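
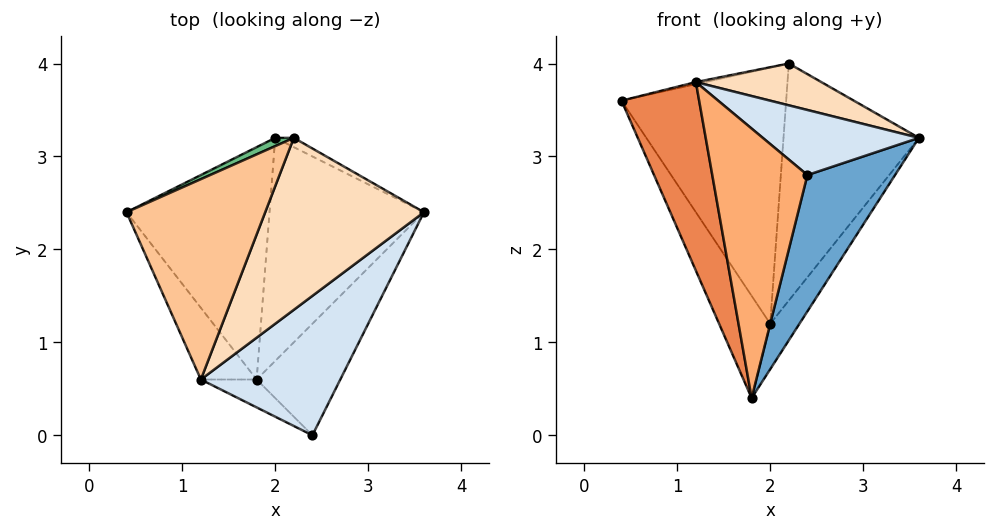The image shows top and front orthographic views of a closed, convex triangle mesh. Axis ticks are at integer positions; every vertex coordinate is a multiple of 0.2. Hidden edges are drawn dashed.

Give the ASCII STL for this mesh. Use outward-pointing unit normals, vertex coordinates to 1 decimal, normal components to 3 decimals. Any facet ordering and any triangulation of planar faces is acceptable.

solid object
 facet normal 0.869 -0.383 -0.313
  outer loop
   vertex 1.8 0.6 0.4
   vertex 3.6 2.4 3.2
   vertex 2.4 0.0 2.8
  endloop
 endfacet
 facet normal -0.844 0.216 -0.491
  outer loop
   vertex 2.0 3.2 1.2
   vertex 1.8 0.6 0.4
   vertex 0.4 2.4 3.6
  endloop
 endfacet
 facet normal 0.798 0.120 -0.590
  outer loop
   vertex 2.0 3.2 1.2
   vertex 3.6 2.4 3.2
   vertex 1.8 0.6 0.4
  endloop
 endfacet
 facet normal 0.478 -0.372 0.796
  outer loop
   vertex 1.2 0.6 3.8
   vertex 2.4 0.0 2.8
   vertex 3.6 2.4 3.2
  endloop
 endfacet
 facet normal -0.896 -0.416 -0.158
  outer loop
   vertex 1.2 0.6 3.8
   vertex 0.4 2.4 3.6
   vertex 1.8 0.6 0.4
  endloop
 endfacet
 facet normal -0.504 -0.859 -0.089
  outer loop
   vertex 1.2 0.6 3.8
   vertex 1.8 0.6 0.4
   vertex 2.4 0.0 2.8
  endloop
 endfacet
 facet normal -0.221 0.010 0.975
  outer loop
   vertex 2.2 3.2 4.0
   vertex 0.4 2.4 3.6
   vertex 1.2 0.6 3.8
  endloop
 endfacet
 facet normal 0.387 -0.218 0.896
  outer loop
   vertex 2.2 3.2 4.0
   vertex 1.2 0.6 3.8
   vertex 3.6 2.4 3.2
  endloop
 endfacet
 facet normal -0.411 0.911 0.029
  outer loop
   vertex 2.2 3.2 4.0
   vertex 2.0 3.2 1.2
   vertex 0.4 2.4 3.6
  endloop
 endfacet
 facet normal 0.481 0.876 -0.034
  outer loop
   vertex 2.2 3.2 4.0
   vertex 3.6 2.4 3.2
   vertex 2.0 3.2 1.2
  endloop
 endfacet
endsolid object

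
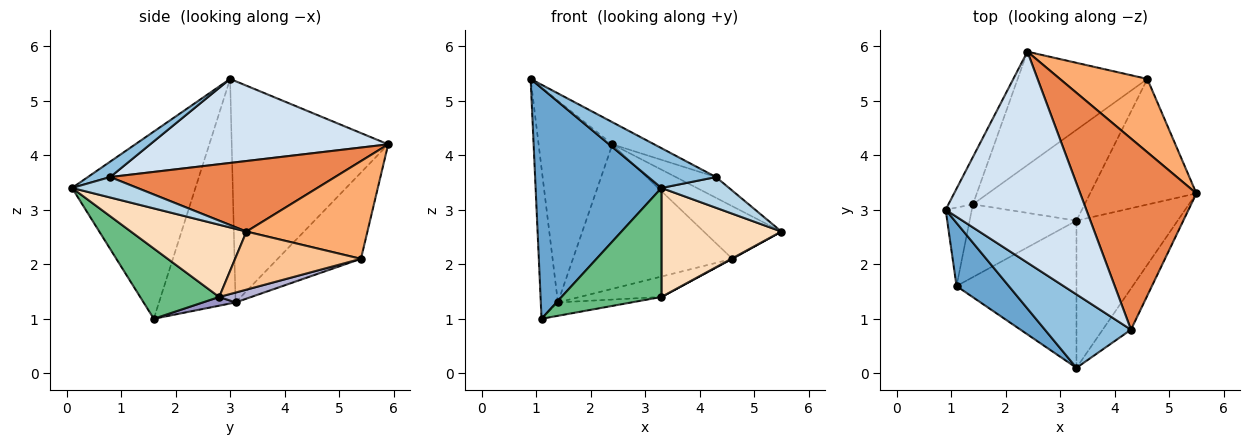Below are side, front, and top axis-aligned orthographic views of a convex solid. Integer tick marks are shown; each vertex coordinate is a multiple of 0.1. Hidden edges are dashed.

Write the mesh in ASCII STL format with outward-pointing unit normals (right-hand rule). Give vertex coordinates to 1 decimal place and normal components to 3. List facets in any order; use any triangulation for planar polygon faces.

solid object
 facet normal -0.687 -0.701 0.192
  outer loop
   vertex 1.1 1.6 1.0
   vertex 3.3 0.1 3.4
   vertex 0.9 3.0 5.4
  endloop
 endfacet
 facet normal 0.156 -0.470 0.869
  outer loop
   vertex 4.3 0.8 3.6
   vertex 0.9 3.0 5.4
   vertex 3.3 0.1 3.4
  endloop
 endfacet
 facet normal 0.501 -0.518 -0.693
  outer loop
   vertex 4.3 0.8 3.6
   vertex 3.3 0.1 3.4
   vertex 5.5 3.3 2.6
  endloop
 endfacet
 facet normal 0.511 0.090 0.855
  outer loop
   vertex 4.3 0.8 3.6
   vertex 2.4 5.9 4.2
   vertex 0.9 3.0 5.4
  endloop
 endfacet
 facet normal 0.517 0.092 0.851
  outer loop
   vertex 4.3 0.8 3.6
   vertex 5.5 3.3 2.6
   vertex 2.4 5.9 4.2
  endloop
 endfacet
 facet normal 0.672 0.431 0.602
  outer loop
   vertex 4.6 5.4 2.1
   vertex 2.4 5.9 4.2
   vertex 5.5 3.3 2.6
  endloop
 endfacet
 facet normal 0.479 -0.003 -0.878
  outer loop
   vertex 3.3 2.8 1.4
   vertex 4.6 5.4 2.1
   vertex 5.5 3.3 2.6
  endloop
 endfacet
 facet normal 0.498 -0.516 -0.697
  outer loop
   vertex 3.3 2.8 1.4
   vertex 5.5 3.3 2.6
   vertex 3.3 0.1 3.4
  endloop
 endfacet
 facet normal 0.426 -0.539 -0.727
  outer loop
   vertex 3.3 2.8 1.4
   vertex 3.3 0.1 3.4
   vertex 1.1 1.6 1.0
  endloop
 endfacet
 facet normal -0.380 0.727 -0.571
  outer loop
   vertex 1.4 3.1 1.3
   vertex 2.4 5.9 4.2
   vertex 4.6 5.4 2.1
  endloop
 endfacet
 facet normal -0.970 0.217 -0.113
  outer loop
   vertex 1.4 3.1 1.3
   vertex 1.1 1.6 1.0
   vertex 0.9 3.0 5.4
  endloop
 endfacet
 facet normal -0.900 0.424 -0.099
  outer loop
   vertex 1.4 3.1 1.3
   vertex 0.9 3.0 5.4
   vertex 2.4 5.9 4.2
  endloop
 endfacet
 facet normal 0.080 0.180 -0.980
  outer loop
   vertex 1.4 3.1 1.3
   vertex 3.3 2.8 1.4
   vertex 1.1 1.6 1.0
  endloop
 endfacet
 facet normal 0.086 0.219 -0.972
  outer loop
   vertex 1.4 3.1 1.3
   vertex 4.6 5.4 2.1
   vertex 3.3 2.8 1.4
  endloop
 endfacet
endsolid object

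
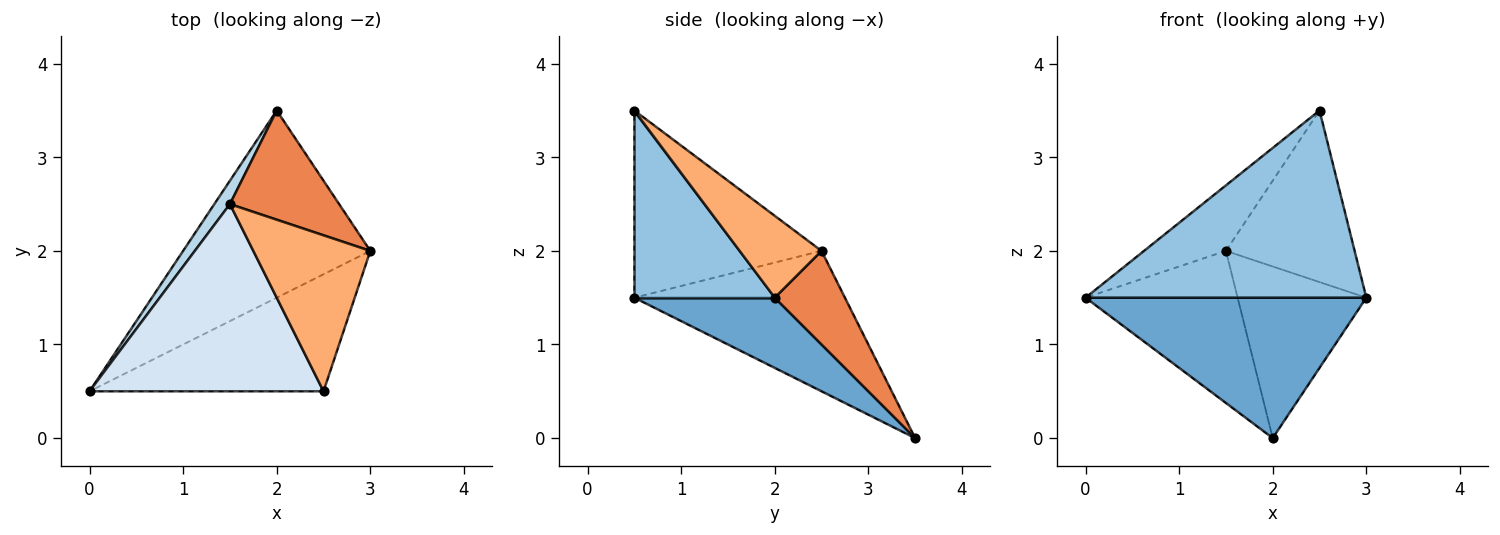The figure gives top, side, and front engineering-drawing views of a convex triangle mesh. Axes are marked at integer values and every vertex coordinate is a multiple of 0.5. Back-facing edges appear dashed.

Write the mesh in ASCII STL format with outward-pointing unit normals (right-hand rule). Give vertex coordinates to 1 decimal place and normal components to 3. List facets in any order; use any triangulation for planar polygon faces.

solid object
 facet normal 0.287 -0.575 -0.766
  outer loop
   vertex 2.0 3.5 0.0
   vertex 3.0 2.0 1.5
   vertex 0.0 0.5 1.5
  endloop
 endfacet
 facet normal 0.390 -0.781 -0.488
  outer loop
   vertex 2.5 0.5 3.5
   vertex 0.0 0.5 1.5
   vertex 3.0 2.0 1.5
  endloop
 endfacet
 facet normal -0.807 0.583 0.090
  outer loop
   vertex 1.5 2.5 2.0
   vertex 2.0 3.5 0.0
   vertex 0.0 0.5 1.5
  endloop
 endfacet
 facet normal -0.603 0.264 0.753
  outer loop
   vertex 1.5 2.5 2.0
   vertex 0.0 0.5 1.5
   vertex 2.5 0.5 3.5
  endloop
 endfacet
 facet normal 0.418 0.766 0.488
  outer loop
   vertex 1.5 2.5 2.0
   vertex 3.0 2.0 1.5
   vertex 2.0 3.5 0.0
  endloop
 endfacet
 facet normal 0.426 0.669 0.609
  outer loop
   vertex 1.5 2.5 2.0
   vertex 2.5 0.5 3.5
   vertex 3.0 2.0 1.5
  endloop
 endfacet
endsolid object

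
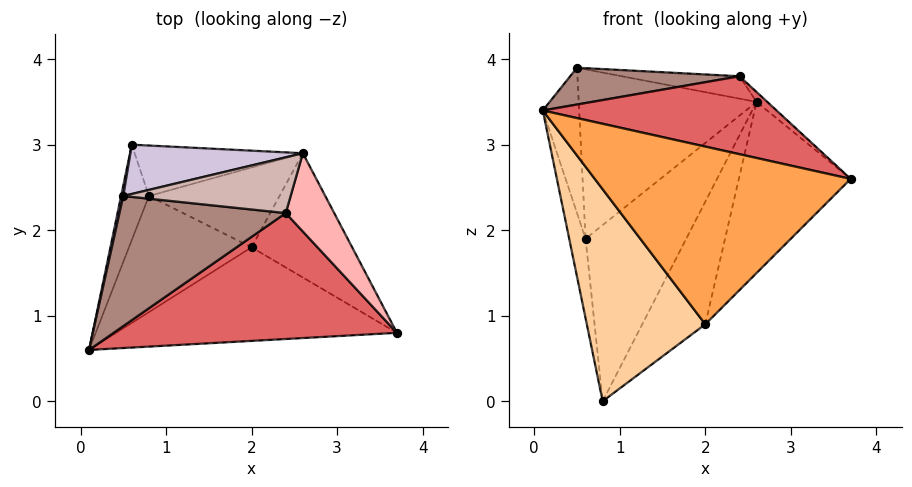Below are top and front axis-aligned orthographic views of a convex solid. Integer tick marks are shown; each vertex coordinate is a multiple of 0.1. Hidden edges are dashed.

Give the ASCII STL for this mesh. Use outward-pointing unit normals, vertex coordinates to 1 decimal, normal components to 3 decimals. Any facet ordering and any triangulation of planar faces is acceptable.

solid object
 facet normal -0.983 0.117 -0.140
  outer loop
   vertex 0.8 2.4 0.0
   vertex 0.1 0.6 3.4
   vertex 0.6 3.0 1.9
  endloop
 endfacet
 facet normal 0.259 0.929 -0.266
  outer loop
   vertex 2.6 2.9 3.5
   vertex 0.8 2.4 0.0
   vertex 0.6 3.0 1.9
  endloop
 endfacet
 facet normal -0.054 -0.883 -0.465
  outer loop
   vertex 2.0 1.8 0.9
   vertex 3.7 0.8 2.6
   vertex 0.1 0.6 3.4
  endloop
 endfacet
 facet normal -0.078 -0.874 -0.479
  outer loop
   vertex 2.0 1.8 0.9
   vertex 0.1 0.6 3.4
   vertex 0.8 2.4 0.0
  endloop
 endfacet
 facet normal 0.729 0.554 -0.403
  outer loop
   vertex 2.0 1.8 0.9
   vertex 2.6 2.9 3.5
   vertex 3.7 0.8 2.6
  endloop
 endfacet
 facet normal 0.638 0.645 -0.420
  outer loop
   vertex 2.0 1.8 0.9
   vertex 0.8 2.4 0.0
   vertex 2.6 2.9 3.5
  endloop
 endfacet
 facet normal 0.213 -0.514 0.831
  outer loop
   vertex 2.4 2.2 3.8
   vertex 0.1 0.6 3.4
   vertex 3.7 0.8 2.6
  endloop
 endfacet
 facet normal 0.724 0.086 0.684
  outer loop
   vertex 2.4 2.2 3.8
   vertex 3.7 0.8 2.6
   vertex 2.6 2.9 3.5
  endloop
 endfacet
 facet normal -0.977 0.213 0.015
  outer loop
   vertex 0.5 2.4 3.9
   vertex 0.6 3.0 1.9
   vertex 0.1 0.6 3.4
  endloop
 endfacet
 facet normal -0.173 0.946 0.275
  outer loop
   vertex 0.5 2.4 3.9
   vertex 2.6 2.9 3.5
   vertex 0.6 3.0 1.9
  endloop
 endfacet
 facet normal 0.022 -0.272 0.962
  outer loop
   vertex 0.5 2.4 3.9
   vertex 0.1 0.6 3.4
   vertex 2.4 2.2 3.8
  endloop
 endfacet
 facet normal 0.088 0.371 0.924
  outer loop
   vertex 0.5 2.4 3.9
   vertex 2.4 2.2 3.8
   vertex 2.6 2.9 3.5
  endloop
 endfacet
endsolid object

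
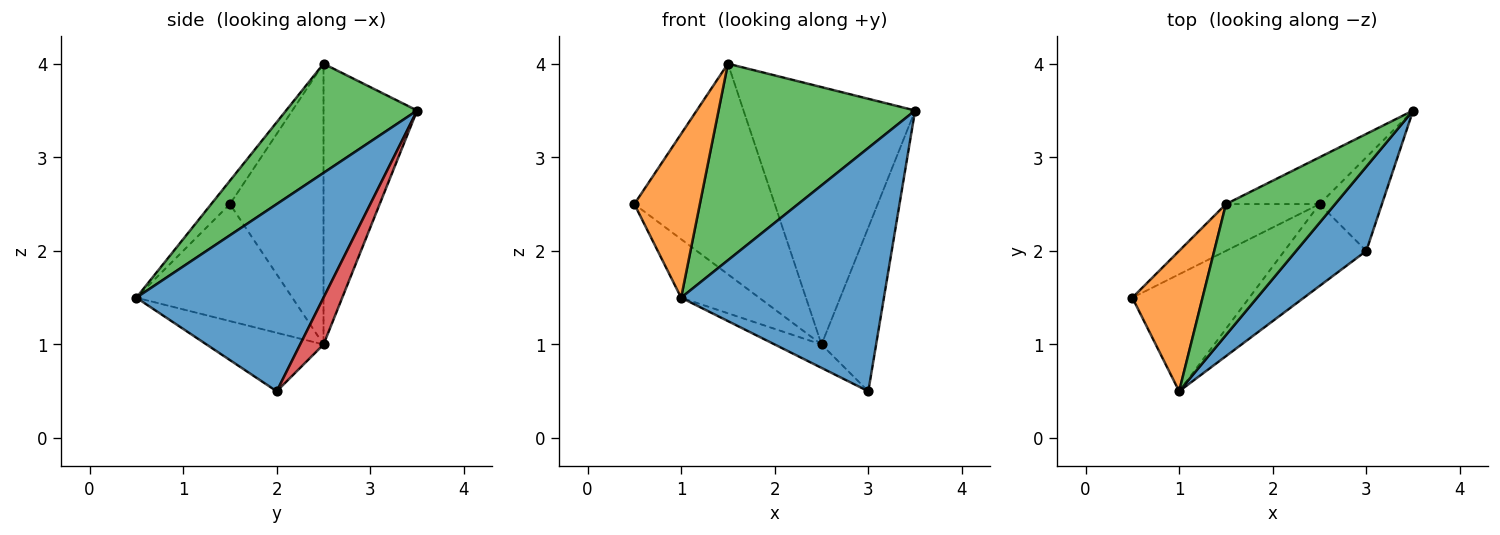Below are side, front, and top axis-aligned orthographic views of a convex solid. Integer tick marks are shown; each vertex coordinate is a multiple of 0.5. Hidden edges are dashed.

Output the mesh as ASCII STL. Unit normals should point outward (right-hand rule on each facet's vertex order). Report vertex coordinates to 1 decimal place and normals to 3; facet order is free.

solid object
 facet normal 0.657 -0.712 0.247
  outer loop
   vertex 3.0 2.0 0.5
   vertex 3.5 3.5 3.5
   vertex 1.0 0.5 1.5
  endloop
 endfacet
 facet normal -0.212 -0.742 0.636
  outer loop
   vertex 1.5 2.5 4.0
   vertex 0.5 1.5 2.5
   vertex 1.0 0.5 1.5
  endloop
 endfacet
 facet normal 0.485 -0.728 0.485
  outer loop
   vertex 1.5 2.5 4.0
   vertex 1.0 0.5 1.5
   vertex 3.5 3.5 3.5
  endloop
 endfacet
 facet normal 0.349 0.814 -0.465
  outer loop
   vertex 2.5 2.5 1.0
   vertex 3.5 3.5 3.5
   vertex 3.0 2.0 0.5
  endloop
 endfacet
 facet normal -0.545 0.818 -0.182
  outer loop
   vertex 2.5 2.5 1.0
   vertex 0.5 1.5 2.5
   vertex 1.5 2.5 4.0
  endloop
 endfacet
 facet normal -0.473 0.867 -0.158
  outer loop
   vertex 2.5 2.5 1.0
   vertex 1.5 2.5 4.0
   vertex 3.5 3.5 3.5
  endloop
 endfacet
 facet normal -0.667 0.333 -0.667
  outer loop
   vertex 2.5 2.5 1.0
   vertex 1.0 0.5 1.5
   vertex 0.5 1.5 2.5
  endloop
 endfacet
 facet normal -0.566 0.226 -0.793
  outer loop
   vertex 2.5 2.5 1.0
   vertex 3.0 2.0 0.5
   vertex 1.0 0.5 1.5
  endloop
 endfacet
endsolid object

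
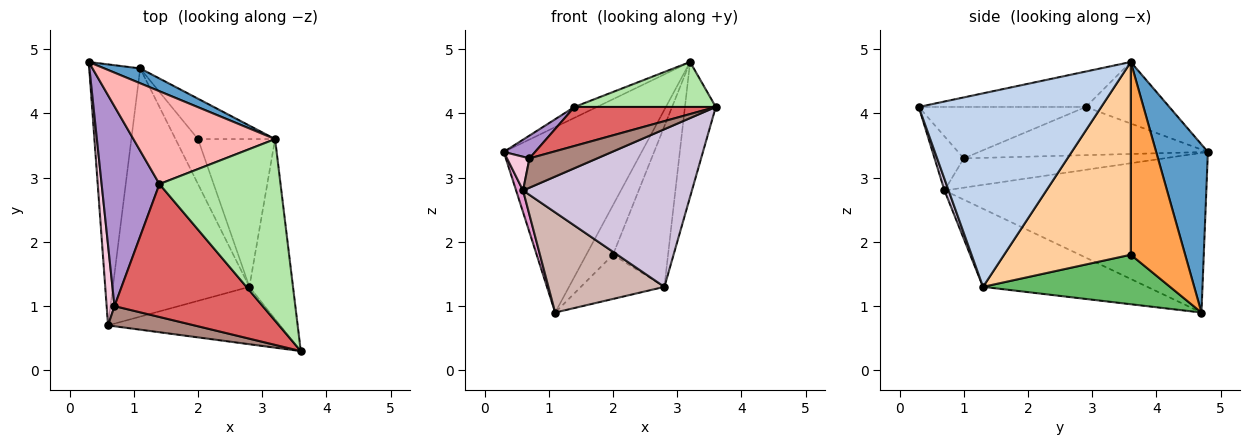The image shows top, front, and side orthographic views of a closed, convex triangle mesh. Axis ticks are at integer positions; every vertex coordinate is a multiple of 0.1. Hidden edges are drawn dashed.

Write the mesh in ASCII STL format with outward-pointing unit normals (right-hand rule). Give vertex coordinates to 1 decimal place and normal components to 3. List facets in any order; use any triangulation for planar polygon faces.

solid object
 facet normal 0.350 0.934 0.075
  outer loop
   vertex 1.1 4.7 0.9
   vertex 0.3 4.8 3.4
   vertex 3.2 3.6 4.8
  endloop
 endfacet
 facet normal 0.963 0.163 -0.217
  outer loop
   vertex 2.8 1.3 1.3
   vertex 3.2 3.6 4.8
   vertex 3.6 0.3 4.1
  endloop
 endfacet
 facet normal 0.845 0.415 -0.338
  outer loop
   vertex 2.0 3.6 1.8
   vertex 1.1 4.7 0.9
   vertex 3.2 3.6 4.8
  endloop
 endfacet
 facet normal 0.861 0.374 -0.344
  outer loop
   vertex 2.0 3.6 1.8
   vertex 3.2 3.6 4.8
   vertex 2.8 1.3 1.3
  endloop
 endfacet
 facet normal 0.843 0.377 -0.383
  outer loop
   vertex 2.0 3.6 1.8
   vertex 2.8 1.3 1.3
   vertex 1.1 4.7 0.9
  endloop
 endfacet
 facet normal -0.273 -0.231 0.934
  outer loop
   vertex 1.4 2.9 4.1
   vertex 3.6 0.3 4.1
   vertex 3.2 3.6 4.8
  endloop
 endfacet
 facet normal -0.316 -0.267 0.911
  outer loop
   vertex 1.4 2.9 4.1
   vertex 0.7 1.0 3.3
   vertex 3.6 0.3 4.1
  endloop
 endfacet
 facet normal -0.396 0.107 0.912
  outer loop
   vertex 1.4 2.9 4.1
   vertex 3.2 3.6 4.8
   vertex 0.3 4.8 3.4
  endloop
 endfacet
 facet normal -0.638 -0.087 0.765
  outer loop
   vertex 1.4 2.9 4.1
   vertex 0.3 4.8 3.4
   vertex 0.7 1.0 3.3
  endloop
 endfacet
 facet normal 0.023 -0.939 -0.342
  outer loop
   vertex 0.6 0.7 2.8
   vertex 2.8 1.3 1.3
   vertex 3.6 0.3 4.1
  endloop
 endfacet
 facet normal -0.335 -0.777 0.533
  outer loop
   vertex 0.6 0.7 2.8
   vertex 3.6 0.3 4.1
   vertex 0.7 1.0 3.3
  endloop
 endfacet
 facet normal -0.468 -0.331 -0.819
  outer loop
   vertex 0.6 0.7 2.8
   vertex 1.1 4.7 0.9
   vertex 2.8 1.3 1.3
  endloop
 endfacet
 facet normal -0.952 -0.025 -0.304
  outer loop
   vertex 0.6 0.7 2.8
   vertex 0.3 4.8 3.4
   vertex 1.1 4.7 0.9
  endloop
 endfacet
 facet normal -0.960 -0.108 0.257
  outer loop
   vertex 0.6 0.7 2.8
   vertex 0.7 1.0 3.3
   vertex 0.3 4.8 3.4
  endloop
 endfacet
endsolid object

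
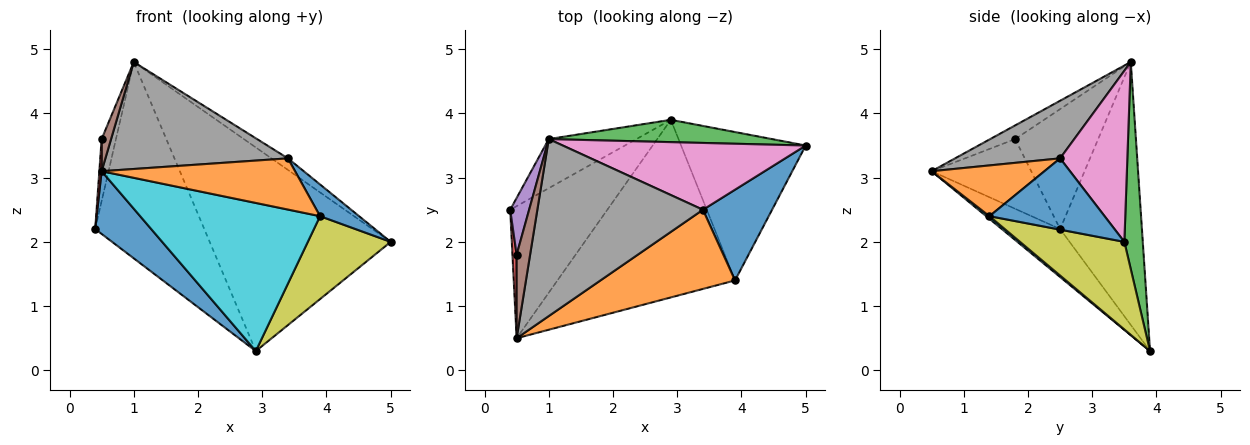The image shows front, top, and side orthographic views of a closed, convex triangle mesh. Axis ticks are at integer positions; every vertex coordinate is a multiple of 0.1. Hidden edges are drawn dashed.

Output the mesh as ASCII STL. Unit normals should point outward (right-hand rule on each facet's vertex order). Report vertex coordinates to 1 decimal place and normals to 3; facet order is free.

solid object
 facet normal -0.408 -0.392 -0.825
  outer loop
   vertex 2.9 3.9 0.3
   vertex 0.5 0.5 3.1
   vertex 0.4 2.5 2.2
  endloop
 endfacet
 facet normal -0.588 0.784 -0.196
  outer loop
   vertex 2.9 3.9 0.3
   vertex 0.4 2.5 2.2
   vertex 1.0 3.6 4.8
  endloop
 endfacet
 facet normal 0.101 0.989 0.108
  outer loop
   vertex 2.9 3.9 0.3
   vertex 1.0 3.6 4.8
   vertex 5.0 3.5 2.0
  endloop
 endfacet
 facet normal -0.998 -0.023 0.060
  outer loop
   vertex 0.5 1.8 3.6
   vertex 0.4 2.5 2.2
   vertex 0.5 0.5 3.1
  endloop
 endfacet
 facet normal -0.974 0.168 0.154
  outer loop
   vertex 0.5 1.8 3.6
   vertex 1.0 3.6 4.8
   vertex 0.4 2.5 2.2
  endloop
 endfacet
 facet normal -0.688 -0.261 0.677
  outer loop
   vertex 0.5 1.8 3.6
   vertex 0.5 0.5 3.1
   vertex 1.0 3.6 4.8
  endloop
 endfacet
 facet normal 0.570 0.140 0.810
  outer loop
   vertex 3.4 2.5 3.3
   vertex 5.0 3.5 2.0
   vertex 1.0 3.6 4.8
  endloop
 endfacet
 facet normal 0.285 -0.496 0.820
  outer loop
   vertex 3.4 2.5 3.3
   vertex 1.0 3.6 4.8
   vertex 0.5 0.5 3.1
  endloop
 endfacet
 facet normal 0.523 -0.416 -0.744
  outer loop
   vertex 3.9 1.4 2.4
   vertex 2.9 3.9 0.3
   vertex 5.0 3.5 2.0
  endloop
 endfacet
 facet normal 0.011 -0.640 -0.768
  outer loop
   vertex 3.9 1.4 2.4
   vertex 0.5 0.5 3.1
   vertex 2.9 3.9 0.3
  endloop
 endfacet
 facet normal 0.697 -0.236 0.676
  outer loop
   vertex 3.9 1.4 2.4
   vertex 5.0 3.5 2.0
   vertex 3.4 2.5 3.3
  endloop
 endfacet
 facet normal 0.302 -0.518 0.801
  outer loop
   vertex 3.9 1.4 2.4
   vertex 3.4 2.5 3.3
   vertex 0.5 0.5 3.1
  endloop
 endfacet
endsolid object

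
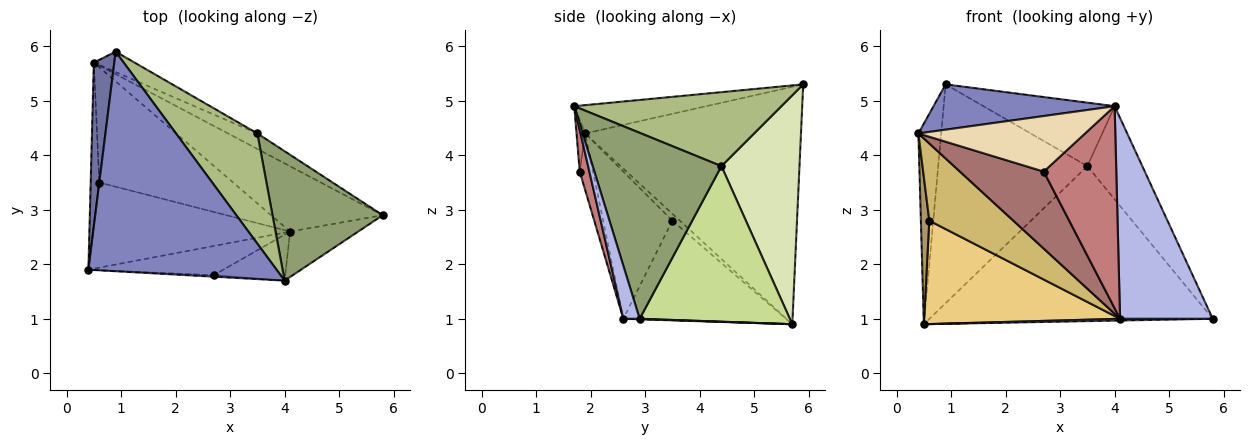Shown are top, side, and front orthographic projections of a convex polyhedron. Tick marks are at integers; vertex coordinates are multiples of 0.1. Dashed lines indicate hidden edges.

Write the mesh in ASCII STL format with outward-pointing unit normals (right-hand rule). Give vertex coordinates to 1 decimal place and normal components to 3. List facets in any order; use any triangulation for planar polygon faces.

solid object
 facet normal -0.991 0.105 0.085
  outer loop
   vertex 0.5 5.7 0.9
   vertex 0.4 1.9 4.4
   vertex 0.9 5.9 5.3
  endloop
 endfacet
 facet normal -0.146 -0.200 0.969
  outer loop
   vertex 4.0 1.7 4.9
   vertex 0.9 5.9 5.3
   vertex 0.4 1.9 4.4
  endloop
 endfacet
 facet normal 0.005 -0.027 -1.000
  outer loop
   vertex 4.1 2.6 1.0
   vertex 0.5 5.7 0.9
   vertex 5.8 2.9 1.0
  endloop
 endfacet
 facet normal 0.170 -0.961 -0.217
  outer loop
   vertex 4.1 2.6 1.0
   vertex 5.8 2.9 1.0
   vertex 4.0 1.7 4.9
  endloop
 endfacet
 facet normal 0.808 0.345 0.479
  outer loop
   vertex 3.5 4.4 3.8
   vertex 4.0 1.7 4.9
   vertex 5.8 2.9 1.0
  endloop
 endfacet
 facet normal 0.619 0.392 0.681
  outer loop
   vertex 3.5 4.4 3.8
   vertex 0.9 5.9 5.3
   vertex 4.0 1.7 4.9
  endloop
 endfacet
 facet normal 0.467 0.880 -0.088
  outer loop
   vertex 3.5 4.4 3.8
   vertex 5.8 2.9 1.0
   vertex 0.5 5.7 0.9
  endloop
 endfacet
 facet normal 0.462 0.883 -0.082
  outer loop
   vertex 3.5 4.4 3.8
   vertex 0.5 5.7 0.9
   vertex 0.9 5.9 5.3
  endloop
 endfacet
 facet normal -0.511 -0.575 -0.639
  outer loop
   vertex 0.6 3.5 2.8
   vertex 0.4 1.9 4.4
   vertex 0.5 5.7 0.9
  endloop
 endfacet
 facet normal -0.484 -0.588 -0.648
  outer loop
   vertex 0.6 3.5 2.8
   vertex 4.1 2.6 1.0
   vertex 0.4 1.9 4.4
  endloop
 endfacet
 facet normal -0.485 -0.584 -0.651
  outer loop
   vertex 0.6 3.5 2.8
   vertex 0.5 5.7 0.9
   vertex 4.1 2.6 1.0
  endloop
 endfacet
 facet normal -0.052 -0.998 -0.027
  outer loop
   vertex 2.7 1.8 3.7
   vertex 4.0 1.7 4.9
   vertex 0.4 1.9 4.4
  endloop
 endfacet
 facet normal -0.147 -0.925 -0.350
  outer loop
   vertex 2.7 1.8 3.7
   vertex 0.4 1.9 4.4
   vertex 4.1 2.6 1.0
  endloop
 endfacet
 facet normal 0.129 -0.967 -0.220
  outer loop
   vertex 2.7 1.8 3.7
   vertex 4.1 2.6 1.0
   vertex 4.0 1.7 4.9
  endloop
 endfacet
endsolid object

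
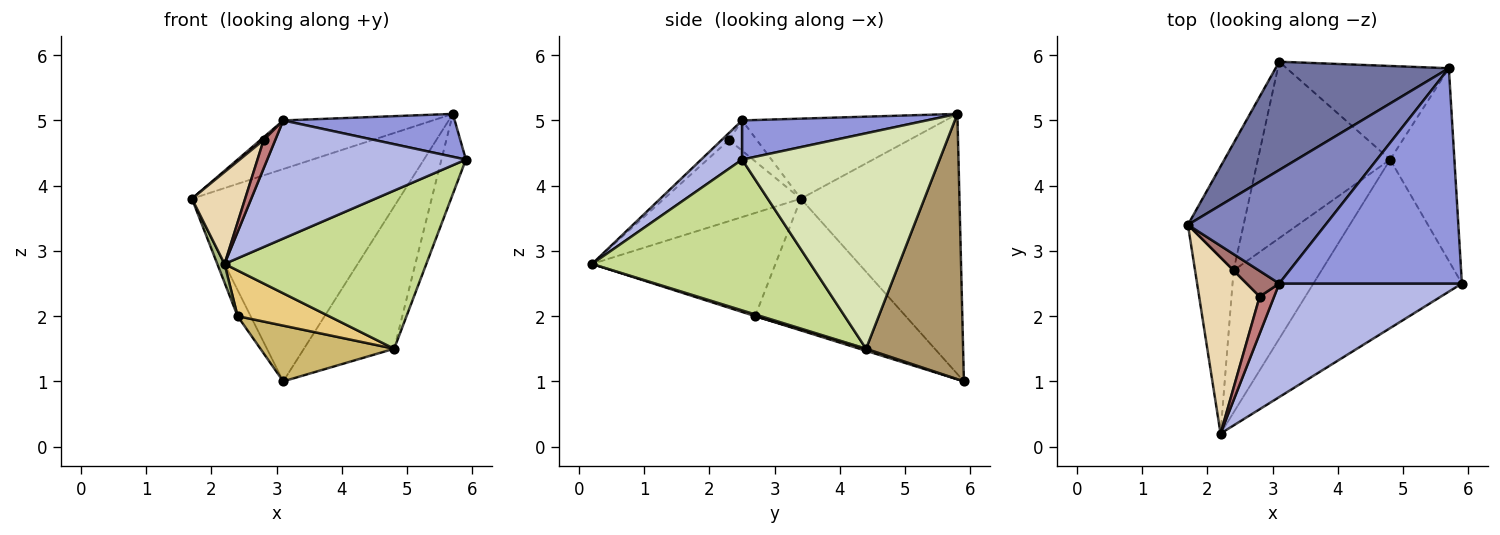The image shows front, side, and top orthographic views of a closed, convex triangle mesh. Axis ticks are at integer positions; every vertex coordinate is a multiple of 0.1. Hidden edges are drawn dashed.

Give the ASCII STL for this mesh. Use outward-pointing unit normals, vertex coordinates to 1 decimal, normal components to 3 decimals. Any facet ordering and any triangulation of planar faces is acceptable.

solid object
 facet normal -0.564 0.736 0.375
  outer loop
   vertex 3.1 5.9 1.0
   vertex 1.7 3.4 3.8
   vertex 5.7 5.8 5.1
  endloop
 endfacet
 facet normal -0.472 0.347 0.811
  outer loop
   vertex 3.1 2.5 5.0
   vertex 5.7 5.8 5.1
   vertex 1.7 3.4 3.8
  endloop
 endfacet
 facet normal 0.206 -0.191 0.960
  outer loop
   vertex 3.1 2.5 5.0
   vertex 5.9 2.5 4.4
   vertex 5.7 5.8 5.1
  endloop
 endfacet
 facet normal 0.147 -0.713 0.685
  outer loop
   vertex 3.1 2.5 5.0
   vertex 2.2 0.2 2.8
   vertex 5.9 2.5 4.4
  endloop
 endfacet
 facet normal -0.918 0.080 -0.388
  outer loop
   vertex 2.4 2.7 2.0
   vertex 1.7 3.4 3.8
   vertex 3.1 5.9 1.0
  endloop
 endfacet
 facet normal -0.936 -0.037 -0.350
  outer loop
   vertex 2.4 2.7 2.0
   vertex 2.2 0.2 2.8
   vertex 1.7 3.4 3.8
  endloop
 endfacet
 facet normal 0.595 -0.550 -0.586
  outer loop
   vertex 4.8 4.4 1.5
   vertex 5.9 2.5 4.4
   vertex 2.2 0.2 2.8
  endloop
 endfacet
 facet normal 0.952 0.118 -0.284
  outer loop
   vertex 4.8 4.4 1.5
   vertex 5.7 5.8 5.1
   vertex 5.9 2.5 4.4
  endloop
 endfacet
 facet normal 0.668 0.621 -0.409
  outer loop
   vertex 4.8 4.4 1.5
   vertex 3.1 5.9 1.0
   vertex 5.7 5.8 5.1
  endloop
 endfacet
 facet normal 0.015 -0.301 -0.953
  outer loop
   vertex 4.8 4.4 1.5
   vertex 2.4 2.7 2.0
   vertex 3.1 5.9 1.0
  endloop
 endfacet
 facet normal 0.018 -0.306 -0.952
  outer loop
   vertex 4.8 4.4 1.5
   vertex 2.2 0.2 2.8
   vertex 2.4 2.7 2.0
  endloop
 endfacet
 facet normal -0.765 -0.298 0.571
  outer loop
   vertex 2.8 2.3 4.7
   vertex 1.7 3.4 3.8
   vertex 2.2 0.2 2.8
  endloop
 endfacet
 facet normal -0.678 -0.080 0.731
  outer loop
   vertex 2.8 2.3 4.7
   vertex 3.1 2.5 5.0
   vertex 1.7 3.4 3.8
  endloop
 endfacet
 facet normal -0.363 -0.566 0.740
  outer loop
   vertex 2.8 2.3 4.7
   vertex 2.2 0.2 2.8
   vertex 3.1 2.5 5.0
  endloop
 endfacet
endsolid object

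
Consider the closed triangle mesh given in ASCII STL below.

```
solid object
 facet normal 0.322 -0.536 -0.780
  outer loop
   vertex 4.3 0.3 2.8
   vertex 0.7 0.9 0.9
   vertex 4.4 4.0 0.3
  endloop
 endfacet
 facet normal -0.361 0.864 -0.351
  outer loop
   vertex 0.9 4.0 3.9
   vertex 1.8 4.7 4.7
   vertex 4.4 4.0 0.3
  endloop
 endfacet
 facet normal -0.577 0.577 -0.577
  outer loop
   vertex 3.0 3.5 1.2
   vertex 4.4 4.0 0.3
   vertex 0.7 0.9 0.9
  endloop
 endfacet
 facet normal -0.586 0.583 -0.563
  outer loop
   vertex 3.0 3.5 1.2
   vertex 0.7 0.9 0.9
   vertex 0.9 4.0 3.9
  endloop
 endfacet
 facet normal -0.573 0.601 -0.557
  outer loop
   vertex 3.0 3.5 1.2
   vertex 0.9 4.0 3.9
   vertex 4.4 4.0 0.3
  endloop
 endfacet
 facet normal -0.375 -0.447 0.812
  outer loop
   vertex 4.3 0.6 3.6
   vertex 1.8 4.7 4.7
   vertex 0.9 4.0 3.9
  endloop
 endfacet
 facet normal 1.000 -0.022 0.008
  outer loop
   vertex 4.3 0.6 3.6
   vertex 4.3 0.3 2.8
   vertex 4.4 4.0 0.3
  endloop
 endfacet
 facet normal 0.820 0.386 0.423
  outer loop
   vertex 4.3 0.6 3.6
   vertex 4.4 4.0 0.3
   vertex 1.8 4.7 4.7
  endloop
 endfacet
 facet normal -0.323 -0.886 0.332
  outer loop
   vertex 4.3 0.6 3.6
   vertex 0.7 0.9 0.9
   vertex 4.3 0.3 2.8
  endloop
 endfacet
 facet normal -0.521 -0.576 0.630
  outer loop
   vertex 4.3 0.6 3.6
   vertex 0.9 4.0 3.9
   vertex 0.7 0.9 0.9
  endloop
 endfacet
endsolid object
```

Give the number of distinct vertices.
7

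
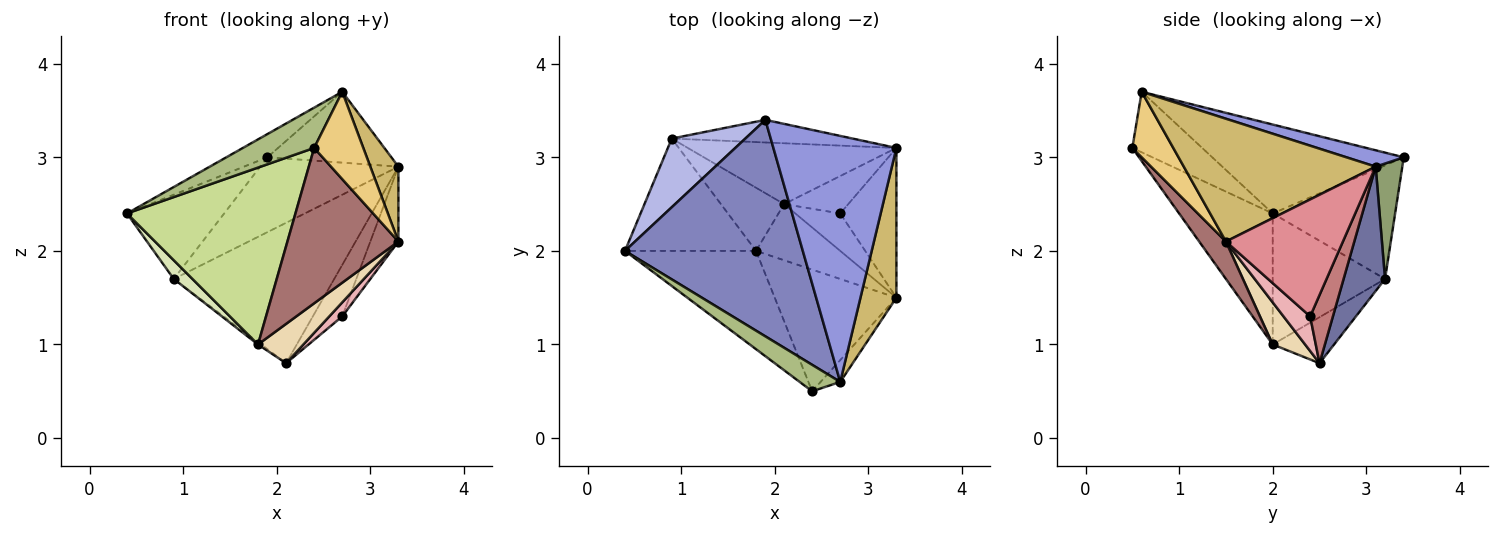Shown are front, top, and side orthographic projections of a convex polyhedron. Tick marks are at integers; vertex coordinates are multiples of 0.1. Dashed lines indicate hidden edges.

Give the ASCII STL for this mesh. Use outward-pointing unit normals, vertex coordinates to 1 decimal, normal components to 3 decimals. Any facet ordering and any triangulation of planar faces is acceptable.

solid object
 facet normal 0.231 0.893 -0.387
  outer loop
   vertex 0.9 3.2 1.7
   vertex 3.3 3.1 2.9
   vertex 2.1 2.5 0.8
  endloop
 endfacet
 facet normal -0.445 0.095 0.890
  outer loop
   vertex 1.9 3.4 3.0
   vertex 0.4 2.0 2.4
   vertex 2.7 0.6 3.7
  endloop
 endfacet
 facet normal 0.127 0.275 0.953
  outer loop
   vertex 1.9 3.4 3.0
   vertex 2.7 0.6 3.7
   vertex 3.3 3.1 2.9
  endloop
 endfacet
 facet normal -0.699 0.555 0.452
  outer loop
   vertex 1.9 3.4 3.0
   vertex 0.9 3.2 1.7
   vertex 0.4 2.0 2.4
  endloop
 endfacet
 facet normal 0.181 0.941 -0.284
  outer loop
   vertex 1.9 3.4 3.0
   vertex 3.3 3.1 2.9
   vertex 0.9 3.2 1.7
  endloop
 endfacet
 facet normal -0.634 -0.647 0.425
  outer loop
   vertex 2.4 0.5 3.1
   vertex 2.7 0.6 3.7
   vertex 0.4 2.0 2.4
  endloop
 endfacet
 facet normal -0.437 -0.786 -0.437
  outer loop
   vertex 1.8 2.0 1.0
   vertex 2.4 0.5 3.1
   vertex 0.4 2.0 2.4
  endloop
 endfacet
 facet normal -0.702 -0.117 -0.702
  outer loop
   vertex 1.8 2.0 1.0
   vertex 0.4 2.0 2.4
   vertex 0.9 3.2 1.7
  endloop
 endfacet
 facet normal -0.589 0.030 -0.808
  outer loop
   vertex 1.8 2.0 1.0
   vertex 0.9 3.2 1.7
   vertex 2.1 2.5 0.8
  endloop
 endfacet
 facet normal 0.950 -0.139 0.278
  outer loop
   vertex 3.3 1.5 2.1
   vertex 3.3 3.1 2.9
   vertex 2.7 0.6 3.7
  endloop
 endfacet
 facet normal 0.629 -0.754 -0.189
  outer loop
   vertex 3.3 1.5 2.1
   vertex 2.7 0.6 3.7
   vertex 2.4 0.5 3.1
  endloop
 endfacet
 facet normal 0.379 -0.531 -0.758
  outer loop
   vertex 3.3 1.5 2.1
   vertex 1.8 2.0 1.0
   vertex 2.1 2.5 0.8
  endloop
 endfacet
 facet normal 0.186 -0.774 -0.606
  outer loop
   vertex 3.3 1.5 2.1
   vertex 2.4 0.5 3.1
   vertex 1.8 2.0 1.0
  endloop
 endfacet
 facet normal 0.530 0.686 -0.499
  outer loop
   vertex 2.7 2.4 1.3
   vertex 2.1 2.5 0.8
   vertex 3.3 3.1 2.9
  endloop
 endfacet
 facet normal 0.881 0.211 -0.423
  outer loop
   vertex 2.7 2.4 1.3
   vertex 3.3 3.1 2.9
   vertex 3.3 1.5 2.1
  endloop
 endfacet
 facet normal 0.585 -0.285 -0.759
  outer loop
   vertex 2.7 2.4 1.3
   vertex 3.3 1.5 2.1
   vertex 2.1 2.5 0.8
  endloop
 endfacet
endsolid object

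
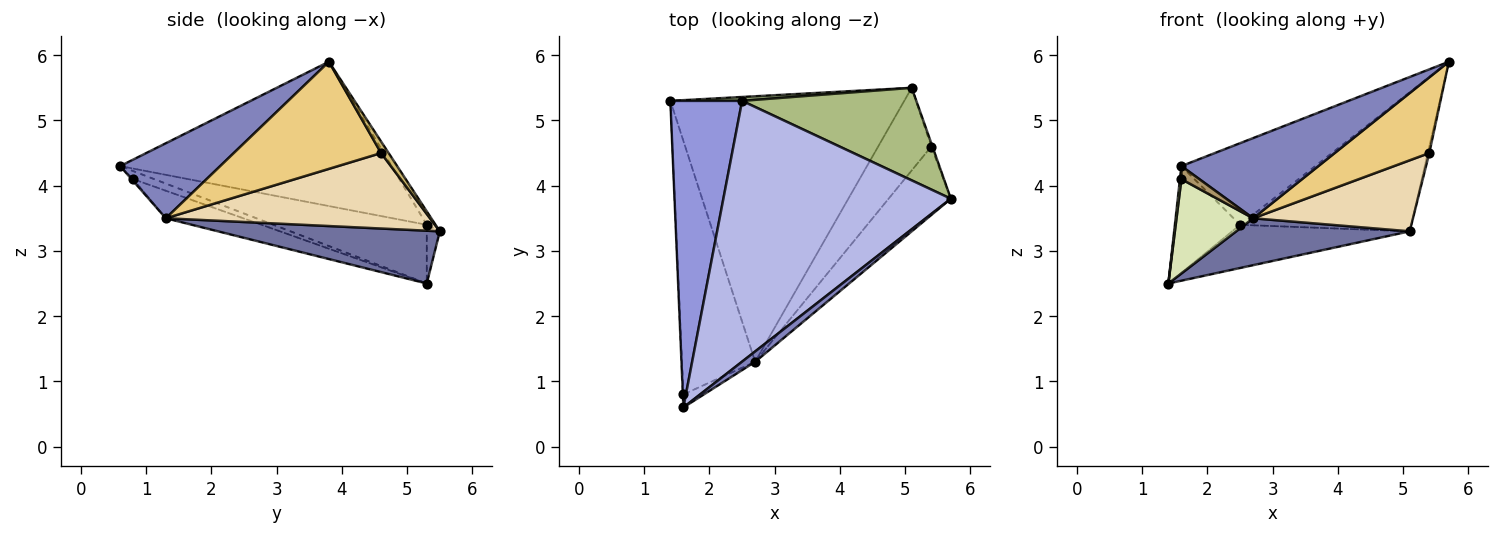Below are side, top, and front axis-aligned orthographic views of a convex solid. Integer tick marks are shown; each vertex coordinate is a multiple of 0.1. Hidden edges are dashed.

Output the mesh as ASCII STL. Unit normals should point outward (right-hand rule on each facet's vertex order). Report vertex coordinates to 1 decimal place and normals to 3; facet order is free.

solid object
 facet normal 0.217 -0.170 -0.961
  outer loop
   vertex 2.7 1.3 3.5
   vertex 1.4 5.3 2.5
   vertex 5.1 5.5 3.3
  endloop
 endfacet
 facet normal 0.587 -0.803 0.104
  outer loop
   vertex 2.7 1.3 3.5
   vertex 5.7 3.8 5.9
   vertex 1.6 0.6 4.3
  endloop
 endfacet
 facet normal -0.611 0.260 0.747
  outer loop
   vertex 2.5 5.3 3.4
   vertex 1.4 5.3 2.5
   vertex 1.6 0.6 4.3
  endloop
 endfacet
 facet normal -0.518 0.256 0.816
  outer loop
   vertex 2.5 5.3 3.4
   vertex 1.6 0.6 4.3
   vertex 5.7 3.8 5.9
  endloop
 endfacet
 facet normal -0.073 0.993 0.089
  outer loop
   vertex 2.5 5.3 3.4
   vertex 5.1 5.5 3.3
   vertex 1.4 5.3 2.5
  endloop
 endfacet
 facet normal -0.043 0.832 0.554
  outer loop
   vertex 2.5 5.3 3.4
   vertex 5.7 3.8 5.9
   vertex 5.1 5.5 3.3
  endloop
 endfacet
 facet normal -0.995 -0.069 -0.069
  outer loop
   vertex 1.6 0.8 4.1
   vertex 1.6 0.6 4.3
   vertex 1.4 5.3 2.5
  endloop
 endfacet
 facet normal -0.333 -0.329 -0.884
  outer loop
   vertex 1.6 0.8 4.1
   vertex 1.4 5.3 2.5
   vertex 2.7 1.3 3.5
  endloop
 endfacet
 facet normal -0.064 -0.706 -0.706
  outer loop
   vertex 1.6 0.8 4.1
   vertex 2.7 1.3 3.5
   vertex 1.6 0.6 4.3
  endloop
 endfacet
 facet normal 0.976 0.195 -0.098
  outer loop
   vertex 5.4 4.6 4.5
   vertex 5.1 5.5 3.3
   vertex 5.7 3.8 5.9
  endloop
 endfacet
 facet normal 0.756 -0.485 -0.439
  outer loop
   vertex 5.4 4.6 4.5
   vertex 5.7 3.8 5.9
   vertex 2.7 1.3 3.5
  endloop
 endfacet
 facet normal 0.733 -0.443 -0.516
  outer loop
   vertex 5.4 4.6 4.5
   vertex 2.7 1.3 3.5
   vertex 5.1 5.5 3.3
  endloop
 endfacet
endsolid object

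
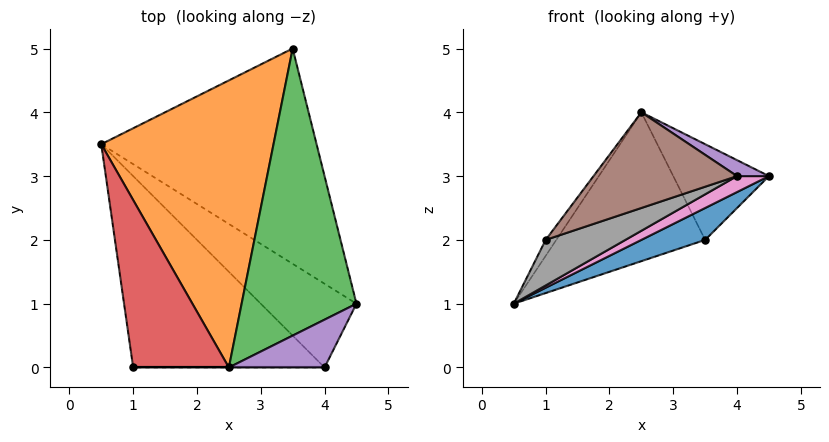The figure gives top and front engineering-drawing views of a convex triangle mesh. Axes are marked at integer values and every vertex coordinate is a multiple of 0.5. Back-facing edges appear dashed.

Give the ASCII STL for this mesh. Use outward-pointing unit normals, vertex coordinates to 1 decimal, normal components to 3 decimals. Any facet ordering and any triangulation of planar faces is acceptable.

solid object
 facet normal 0.374 -0.136 -0.917
  outer loop
   vertex 3.5 5.0 2.0
   vertex 4.5 1.0 3.0
   vertex 0.5 3.5 1.0
  endloop
 endfacet
 facet normal -0.466 0.407 0.786
  outer loop
   vertex 2.5 0.0 4.0
   vertex 3.5 5.0 2.0
   vertex 0.5 3.5 1.0
  endloop
 endfacet
 facet normal 0.302 0.302 0.905
  outer loop
   vertex 2.5 0.0 4.0
   vertex 4.5 1.0 3.0
   vertex 3.5 5.0 2.0
  endloop
 endfacet
 facet normal -0.799 0.057 0.599
  outer loop
   vertex 1.0 0.0 2.0
   vertex 2.5 0.0 4.0
   vertex 0.5 3.5 1.0
  endloop
 endfacet
 facet normal 0.535 -0.267 0.802
  outer loop
   vertex 4.0 0.0 3.0
   vertex 4.5 1.0 3.0
   vertex 2.5 0.0 4.0
  endloop
 endfacet
 facet normal 0.000 -1.000 0.000
  outer loop
   vertex 4.0 0.0 3.0
   vertex 2.5 0.0 4.0
   vertex 1.0 0.0 2.0
  endloop
 endfacet
 facet normal 0.350 -0.175 -0.920
  outer loop
   vertex 4.0 0.0 3.0
   vertex 0.5 3.5 1.0
   vertex 4.5 1.0 3.0
  endloop
 endfacet
 facet normal 0.308 -0.220 -0.925
  outer loop
   vertex 4.0 0.0 3.0
   vertex 1.0 0.0 2.0
   vertex 0.5 3.5 1.0
  endloop
 endfacet
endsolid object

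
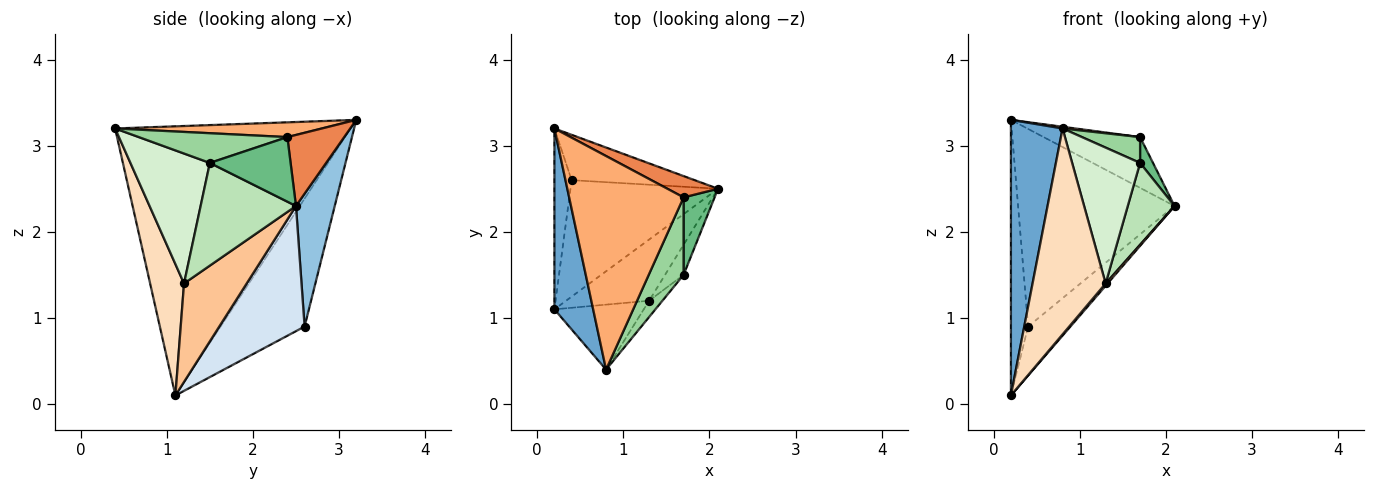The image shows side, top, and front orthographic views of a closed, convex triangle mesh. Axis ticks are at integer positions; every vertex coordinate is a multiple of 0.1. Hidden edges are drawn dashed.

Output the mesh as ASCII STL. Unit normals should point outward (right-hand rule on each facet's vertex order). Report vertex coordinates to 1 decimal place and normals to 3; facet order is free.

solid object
 facet normal -0.967 -0.212 0.139
  outer loop
   vertex 0.2 1.1 0.1
   vertex 0.8 0.4 3.2
   vertex 0.2 3.2 3.3
  endloop
 endfacet
 facet normal 0.235 0.947 -0.217
  outer loop
   vertex 0.4 2.6 0.9
   vertex 0.2 3.2 3.3
   vertex 2.1 2.5 2.3
  endloop
 endfacet
 facet normal -0.971 0.199 -0.131
  outer loop
   vertex 0.4 2.6 0.9
   vertex 0.2 1.1 0.1
   vertex 0.2 3.2 3.3
  endloop
 endfacet
 facet normal 0.616 0.305 -0.726
  outer loop
   vertex 0.4 2.6 0.9
   vertex 2.1 2.5 2.3
   vertex 0.2 1.1 0.1
  endloop
 endfacet
 facet normal 0.477 0.810 0.340
  outer loop
   vertex 1.7 2.4 3.1
   vertex 2.1 2.5 2.3
   vertex 0.2 3.2 3.3
  endloop
 endfacet
 facet normal 0.128 -0.008 0.992
  outer loop
   vertex 1.7 2.4 3.1
   vertex 0.2 3.2 3.3
   vertex 0.8 0.4 3.2
  endloop
 endfacet
 facet normal 0.764 -0.024 -0.645
  outer loop
   vertex 1.3 1.2 1.4
   vertex 0.2 1.1 0.1
   vertex 2.1 2.5 2.3
  endloop
 endfacet
 facet normal 0.405 -0.872 -0.275
  outer loop
   vertex 1.3 1.2 1.4
   vertex 0.8 0.4 3.2
   vertex 0.2 1.1 0.1
  endloop
 endfacet
 facet normal 0.892 -0.143 0.428
  outer loop
   vertex 1.7 1.5 2.8
   vertex 2.1 2.5 2.3
   vertex 1.7 2.4 3.1
  endloop
 endfacet
 facet normal 0.629 -0.246 0.738
  outer loop
   vertex 1.7 1.5 2.8
   vertex 1.7 2.4 3.1
   vertex 0.8 0.4 3.2
  endloop
 endfacet
 facet normal 0.886 -0.435 -0.160
  outer loop
   vertex 1.7 1.5 2.8
   vertex 1.3 1.2 1.4
   vertex 2.1 2.5 2.3
  endloop
 endfacet
 facet normal 0.758 -0.648 -0.078
  outer loop
   vertex 1.7 1.5 2.8
   vertex 0.8 0.4 3.2
   vertex 1.3 1.2 1.4
  endloop
 endfacet
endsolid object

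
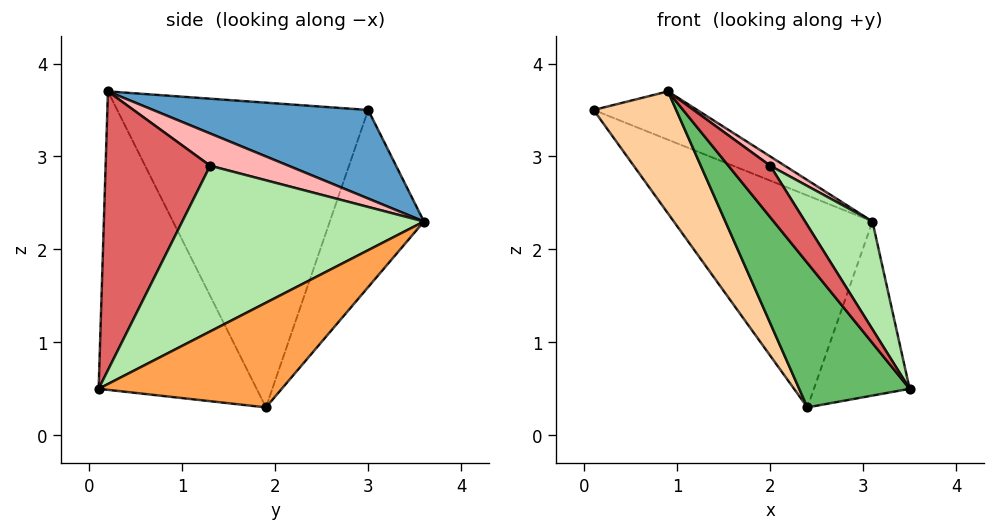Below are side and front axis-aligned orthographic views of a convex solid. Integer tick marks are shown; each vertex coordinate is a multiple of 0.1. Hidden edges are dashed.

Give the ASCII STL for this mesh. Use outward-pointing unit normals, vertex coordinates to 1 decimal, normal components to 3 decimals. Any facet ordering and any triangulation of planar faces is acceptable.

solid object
 facet normal 0.338 0.163 0.927
  outer loop
   vertex 0.9 0.2 3.7
   vertex 3.1 3.6 2.3
   vertex 0.1 3.0 3.5
  endloop
 endfacet
 facet normal -0.364 0.769 -0.526
  outer loop
   vertex 2.4 1.9 0.3
   vertex 0.1 3.0 3.5
   vertex 3.1 3.6 2.3
  endloop
 endfacet
 facet normal 0.725 0.379 -0.576
  outer loop
   vertex 2.4 1.9 0.3
   vertex 3.1 3.6 2.3
   vertex 3.5 0.1 0.5
  endloop
 endfacet
 facet normal -0.823 -0.271 -0.499
  outer loop
   vertex 2.4 1.9 0.3
   vertex 0.9 0.2 3.7
   vertex 0.1 3.0 3.5
  endloop
 endfacet
 facet normal -0.688 -0.481 -0.544
  outer loop
   vertex 2.4 1.9 0.3
   vertex 3.5 0.1 0.5
   vertex 0.9 0.2 3.7
  endloop
 endfacet
 facet normal 0.776 -0.216 0.593
  outer loop
   vertex 2.0 1.3 2.9
   vertex 3.5 0.1 0.5
   vertex 3.1 3.6 2.3
  endloop
 endfacet
 facet normal 0.737 -0.295 0.608
  outer loop
   vertex 2.0 1.3 2.9
   vertex 0.9 0.2 3.7
   vertex 3.5 0.1 0.5
  endloop
 endfacet
 facet normal 0.661 -0.123 0.740
  outer loop
   vertex 2.0 1.3 2.9
   vertex 3.1 3.6 2.3
   vertex 0.9 0.2 3.7
  endloop
 endfacet
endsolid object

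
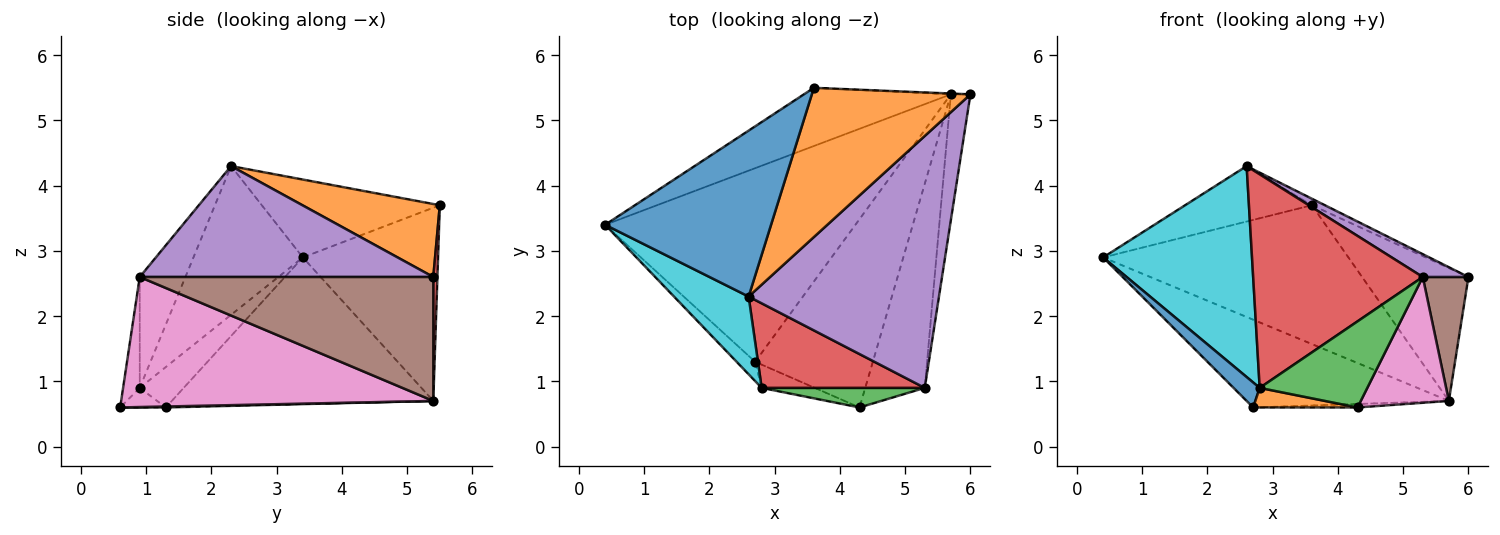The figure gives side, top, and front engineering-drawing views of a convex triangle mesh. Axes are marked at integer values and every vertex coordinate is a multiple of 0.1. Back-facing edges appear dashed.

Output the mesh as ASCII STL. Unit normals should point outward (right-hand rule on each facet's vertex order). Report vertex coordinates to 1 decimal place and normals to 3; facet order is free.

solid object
 facet normal -0.407 0.290 0.866
  outer loop
   vertex 3.6 5.5 3.7
   vertex 0.4 3.4 2.9
   vertex 2.6 2.3 4.3
  endloop
 endfacet
 facet normal 0.418 0.040 0.908
  outer loop
   vertex 3.6 5.5 3.7
   vertex 2.6 2.3 4.3
   vertex 6.0 5.4 2.6
  endloop
 endfacet
 facet normal -0.453 0.822 -0.345
  outer loop
   vertex 3.6 5.5 3.7
   vertex 5.7 5.4 0.7
   vertex 0.4 3.4 2.9
  endloop
 endfacet
 facet normal 0.039 0.999 -0.006
  outer loop
   vertex 3.6 5.5 3.7
   vertex 6.0 5.4 2.6
   vertex 5.7 5.4 0.7
  endloop
 endfacet
 facet normal 0.502 -0.078 0.861
  outer loop
   vertex 5.3 0.9 2.6
   vertex 6.0 5.4 2.6
   vertex 2.6 2.3 4.3
  endloop
 endfacet
 facet normal 0.976 -0.152 -0.154
  outer loop
   vertex 5.3 0.9 2.6
   vertex 5.7 5.4 0.7
   vertex 6.0 5.4 2.6
  endloop
 endfacet
 facet normal 0.881 -0.248 -0.403
  outer loop
   vertex 5.3 0.9 2.6
   vertex 4.3 0.6 0.6
   vertex 5.7 5.4 0.7
  endloop
 endfacet
 facet normal -0.471 0.364 -0.803
  outer loop
   vertex 2.7 1.3 0.6
   vertex 0.4 3.4 2.9
   vertex 5.7 5.4 0.7
  endloop
 endfacet
 facet normal 0.008 0.018 -1.000
  outer loop
   vertex 2.7 1.3 0.6
   vertex 5.7 5.4 0.7
   vertex 4.3 0.6 0.6
  endloop
 endfacet
 facet normal -0.567 -0.773 0.285
  outer loop
   vertex 2.8 0.9 0.9
   vertex 2.6 2.3 4.3
   vertex 0.4 3.4 2.9
  endloop
 endfacet
 facet normal -0.800 -0.475 -0.366
  outer loop
   vertex 2.8 0.9 0.9
   vertex 0.4 3.4 2.9
   vertex 2.7 1.3 0.6
  endloop
 endfacet
 facet normal -0.271 -0.620 -0.736
  outer loop
   vertex 2.8 0.9 0.9
   vertex 2.7 1.3 0.6
   vertex 4.3 0.6 0.6
  endloop
 endfacet
 facet normal -0.149 -0.964 0.219
  outer loop
   vertex 2.8 0.9 0.9
   vertex 4.3 0.6 0.6
   vertex 5.3 0.9 2.6
  endloop
 endfacet
 facet normal -0.243 -0.902 0.357
  outer loop
   vertex 2.8 0.9 0.9
   vertex 5.3 0.9 2.6
   vertex 2.6 2.3 4.3
  endloop
 endfacet
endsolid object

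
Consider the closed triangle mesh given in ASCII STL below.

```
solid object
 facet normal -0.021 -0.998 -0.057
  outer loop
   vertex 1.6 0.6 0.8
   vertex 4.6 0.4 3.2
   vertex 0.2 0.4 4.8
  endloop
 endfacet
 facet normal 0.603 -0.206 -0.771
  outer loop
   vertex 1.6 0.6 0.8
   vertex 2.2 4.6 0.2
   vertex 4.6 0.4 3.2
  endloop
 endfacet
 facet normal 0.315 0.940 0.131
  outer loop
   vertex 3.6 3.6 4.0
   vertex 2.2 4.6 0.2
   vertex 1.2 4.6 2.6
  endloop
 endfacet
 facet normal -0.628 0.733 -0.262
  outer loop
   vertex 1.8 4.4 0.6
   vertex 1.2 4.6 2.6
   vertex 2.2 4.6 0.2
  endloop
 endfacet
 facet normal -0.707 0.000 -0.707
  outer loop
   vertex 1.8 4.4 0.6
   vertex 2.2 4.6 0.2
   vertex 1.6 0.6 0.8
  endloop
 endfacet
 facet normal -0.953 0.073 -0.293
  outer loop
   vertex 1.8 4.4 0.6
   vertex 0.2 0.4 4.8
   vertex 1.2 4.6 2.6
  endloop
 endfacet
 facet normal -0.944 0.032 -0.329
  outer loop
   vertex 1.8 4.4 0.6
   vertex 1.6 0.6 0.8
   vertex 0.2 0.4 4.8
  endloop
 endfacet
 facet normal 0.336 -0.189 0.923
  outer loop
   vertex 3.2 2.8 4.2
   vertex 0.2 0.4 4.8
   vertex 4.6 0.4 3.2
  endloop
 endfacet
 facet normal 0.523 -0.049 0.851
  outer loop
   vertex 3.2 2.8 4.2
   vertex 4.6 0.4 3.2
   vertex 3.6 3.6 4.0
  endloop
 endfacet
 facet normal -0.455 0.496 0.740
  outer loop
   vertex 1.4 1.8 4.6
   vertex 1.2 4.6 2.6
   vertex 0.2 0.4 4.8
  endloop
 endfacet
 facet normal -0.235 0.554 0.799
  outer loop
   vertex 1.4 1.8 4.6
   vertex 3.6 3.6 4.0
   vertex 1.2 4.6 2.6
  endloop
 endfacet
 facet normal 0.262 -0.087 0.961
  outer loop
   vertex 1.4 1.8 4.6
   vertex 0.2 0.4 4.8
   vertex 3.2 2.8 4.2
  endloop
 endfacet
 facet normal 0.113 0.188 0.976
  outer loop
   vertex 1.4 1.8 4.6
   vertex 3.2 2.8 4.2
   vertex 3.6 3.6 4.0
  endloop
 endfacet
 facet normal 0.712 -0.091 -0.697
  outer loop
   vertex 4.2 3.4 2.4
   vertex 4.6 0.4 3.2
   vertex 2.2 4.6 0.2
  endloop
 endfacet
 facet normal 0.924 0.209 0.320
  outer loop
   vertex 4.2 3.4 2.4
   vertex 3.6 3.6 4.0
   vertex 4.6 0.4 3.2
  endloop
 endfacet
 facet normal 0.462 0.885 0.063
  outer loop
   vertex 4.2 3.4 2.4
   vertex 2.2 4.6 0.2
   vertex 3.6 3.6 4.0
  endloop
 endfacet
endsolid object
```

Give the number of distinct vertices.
10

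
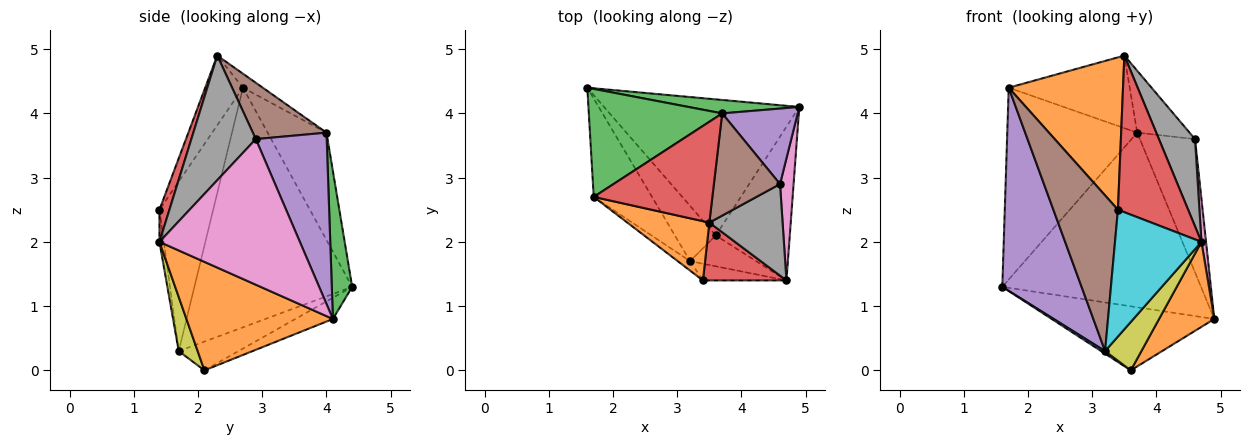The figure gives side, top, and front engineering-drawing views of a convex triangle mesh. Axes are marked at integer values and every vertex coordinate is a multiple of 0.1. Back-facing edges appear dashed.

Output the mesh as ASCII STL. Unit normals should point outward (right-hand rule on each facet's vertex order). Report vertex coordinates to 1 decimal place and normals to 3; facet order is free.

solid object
 facet normal -0.098 0.424 -0.900
  outer loop
   vertex 3.6 2.1 0.0
   vertex 1.6 4.4 1.3
   vertex 4.9 4.1 0.8
  endloop
 endfacet
 facet normal 0.789 -0.298 -0.538
  outer loop
   vertex 3.6 2.1 0.0
   vertex 4.9 4.1 0.8
   vertex 4.7 1.4 2.0
  endloop
 endfacet
 facet normal 0.102 0.992 0.076
  outer loop
   vertex 3.7 4.0 3.7
   vertex 4.9 4.1 0.8
   vertex 1.6 4.4 1.3
  endloop
 endfacet
 facet normal 0.132 -0.930 0.343
  outer loop
   vertex 3.4 1.4 2.5
   vertex 4.7 1.4 2.0
   vertex 3.5 2.3 4.9
  endloop
 endfacet
 facet normal 0.745 0.580 0.328
  outer loop
   vertex 4.6 2.9 3.6
   vertex 4.9 4.1 0.8
   vertex 3.7 4.0 3.7
  endloop
 endfacet
 facet normal 0.589 0.419 0.691
  outer loop
   vertex 4.6 2.9 3.6
   vertex 3.7 4.0 3.7
   vertex 3.5 2.3 4.9
  endloop
 endfacet
 facet normal 0.995 -0.033 0.093
  outer loop
   vertex 4.6 2.9 3.6
   vertex 4.7 1.4 2.0
   vertex 4.9 4.1 0.8
  endloop
 endfacet
 facet normal 0.776 -0.435 0.456
  outer loop
   vertex 4.6 2.9 3.6
   vertex 3.5 2.3 4.9
   vertex 4.7 1.4 2.0
  endloop
 endfacet
 facet normal 0.403 -0.772 -0.492
  outer loop
   vertex 3.2 1.7 0.3
   vertex 3.6 2.1 0.0
   vertex 4.7 1.4 2.0
  endloop
 endfacet
 facet normal -0.050 -0.990 -0.130
  outer loop
   vertex 3.2 1.7 0.3
   vertex 4.7 1.4 2.0
   vertex 3.4 1.4 2.5
  endloop
 endfacet
 facet normal -0.575 -0.038 -0.817
  outer loop
   vertex 3.2 1.7 0.3
   vertex 1.6 4.4 1.3
   vertex 3.6 2.1 0.0
  endloop
 endfacet
 facet normal -0.294 -0.891 0.346
  outer loop
   vertex 1.7 2.7 4.4
   vertex 3.4 1.4 2.5
   vertex 3.5 2.3 4.9
  endloop
 endfacet
 facet normal -0.367 0.811 0.456
  outer loop
   vertex 1.7 2.7 4.4
   vertex 3.7 4.0 3.7
   vertex 1.6 4.4 1.3
  endloop
 endfacet
 facet normal -0.095 0.582 0.808
  outer loop
   vertex 1.7 2.7 4.4
   vertex 3.5 2.3 4.9
   vertex 3.7 4.0 3.7
  endloop
 endfacet
 facet normal -0.873 -0.439 -0.212
  outer loop
   vertex 1.7 2.7 4.4
   vertex 1.6 4.4 1.3
   vertex 3.2 1.7 0.3
  endloop
 endfacet
 facet normal -0.639 -0.768 -0.047
  outer loop
   vertex 1.7 2.7 4.4
   vertex 3.2 1.7 0.3
   vertex 3.4 1.4 2.5
  endloop
 endfacet
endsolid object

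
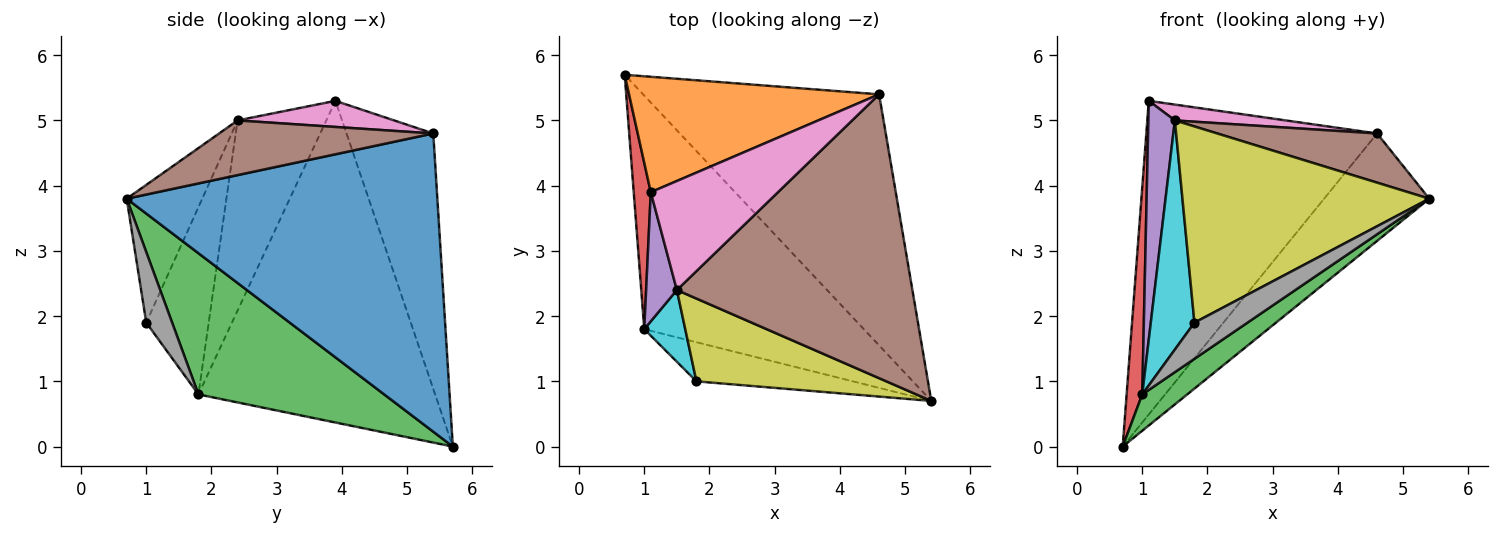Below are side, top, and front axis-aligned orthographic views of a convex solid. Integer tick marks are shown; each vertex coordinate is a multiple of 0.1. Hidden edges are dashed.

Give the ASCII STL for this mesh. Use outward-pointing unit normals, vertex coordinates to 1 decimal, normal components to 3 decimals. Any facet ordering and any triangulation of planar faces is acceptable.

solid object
 facet normal 0.758 0.257 -0.600
  outer loop
   vertex 4.6 5.4 4.8
   vertex 5.4 0.7 3.8
   vertex 0.7 5.7 0.0
  endloop
 endfacet
 facet normal -0.333 0.885 0.326
  outer loop
   vertex 4.6 5.4 4.8
   vertex 0.7 5.7 0.0
   vertex 1.1 3.9 5.3
  endloop
 endfacet
 facet normal 0.536 -0.130 -0.834
  outer loop
   vertex 1.0 1.8 0.8
   vertex 0.7 5.7 0.0
   vertex 5.4 0.7 3.8
  endloop
 endfacet
 facet normal -0.996 -0.066 0.053
  outer loop
   vertex 1.0 1.8 0.8
   vertex 1.1 3.9 5.3
   vertex 0.7 5.7 0.0
  endloop
 endfacet
 facet normal -0.947 -0.283 0.153
  outer loop
   vertex 1.5 2.4 5.0
   vertex 1.1 3.9 5.3
   vertex 1.0 1.8 0.8
  endloop
 endfacet
 facet normal 0.223 -0.166 0.961
  outer loop
   vertex 1.5 2.4 5.0
   vertex 5.4 0.7 3.8
   vertex 4.6 5.4 4.8
  endloop
 endfacet
 facet normal 0.199 -0.141 0.970
  outer loop
   vertex 1.5 2.4 5.0
   vertex 4.6 5.4 4.8
   vertex 1.1 3.9 5.3
  endloop
 endfacet
 facet normal 0.314 -0.644 -0.697
  outer loop
   vertex 1.8 1.0 1.9
   vertex 1.0 1.8 0.8
   vertex 5.4 0.7 3.8
  endloop
 endfacet
 facet normal -0.271 -0.887 0.374
  outer loop
   vertex 1.8 1.0 1.9
   vertex 5.4 0.7 3.8
   vertex 1.5 2.4 5.0
  endloop
 endfacet
 facet normal -0.807 -0.564 0.177
  outer loop
   vertex 1.8 1.0 1.9
   vertex 1.5 2.4 5.0
   vertex 1.0 1.8 0.8
  endloop
 endfacet
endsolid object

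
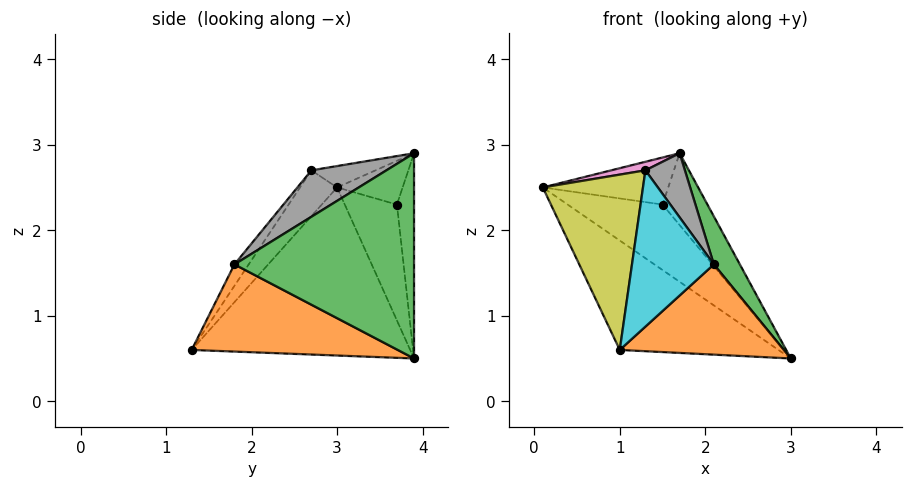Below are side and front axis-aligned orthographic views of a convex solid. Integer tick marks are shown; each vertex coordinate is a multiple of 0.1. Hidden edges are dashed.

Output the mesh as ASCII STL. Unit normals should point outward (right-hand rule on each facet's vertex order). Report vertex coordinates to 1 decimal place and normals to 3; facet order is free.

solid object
 facet normal -0.599 0.435 -0.673
  outer loop
   vertex 1.0 1.3 0.6
   vertex 0.1 3.0 2.5
   vertex 3.0 3.9 0.5
  endloop
 endfacet
 facet normal 0.686 -0.546 -0.481
  outer loop
   vertex 2.1 1.8 1.6
   vertex 1.0 1.3 0.6
   vertex 3.0 3.9 0.5
  endloop
 endfacet
 facet normal 0.872 -0.126 0.472
  outer loop
   vertex 2.1 1.8 1.6
   vertex 3.0 3.9 0.5
   vertex 1.7 3.9 2.9
  endloop
 endfacet
 facet normal -0.461 0.839 -0.291
  outer loop
   vertex 1.5 3.7 2.3
   vertex 3.0 3.9 0.5
   vertex 0.1 3.0 2.5
  endloop
 endfacet
 facet normal -0.459 0.878 -0.140
  outer loop
   vertex 1.5 3.7 2.3
   vertex 0.1 3.0 2.5
   vertex 1.7 3.9 2.9
  endloop
 endfacet
 facet normal -0.350 0.918 -0.189
  outer loop
   vertex 1.5 3.7 2.3
   vertex 1.7 3.9 2.9
   vertex 3.0 3.9 0.5
  endloop
 endfacet
 facet normal -0.188 -0.100 0.977
  outer loop
   vertex 1.3 2.7 2.7
   vertex 1.7 3.9 2.9
   vertex 0.1 3.0 2.5
  endloop
 endfacet
 facet normal 0.618 -0.325 0.716
  outer loop
   vertex 1.3 2.7 2.7
   vertex 2.1 1.8 1.6
   vertex 1.7 3.9 2.9
  endloop
 endfacet
 facet normal -0.288 -0.777 0.559
  outer loop
   vertex 1.3 2.7 2.7
   vertex 0.1 3.0 2.5
   vertex 1.0 1.3 0.6
  endloop
 endfacet
 facet normal -0.142 -0.814 0.563
  outer loop
   vertex 1.3 2.7 2.7
   vertex 1.0 1.3 0.6
   vertex 2.1 1.8 1.6
  endloop
 endfacet
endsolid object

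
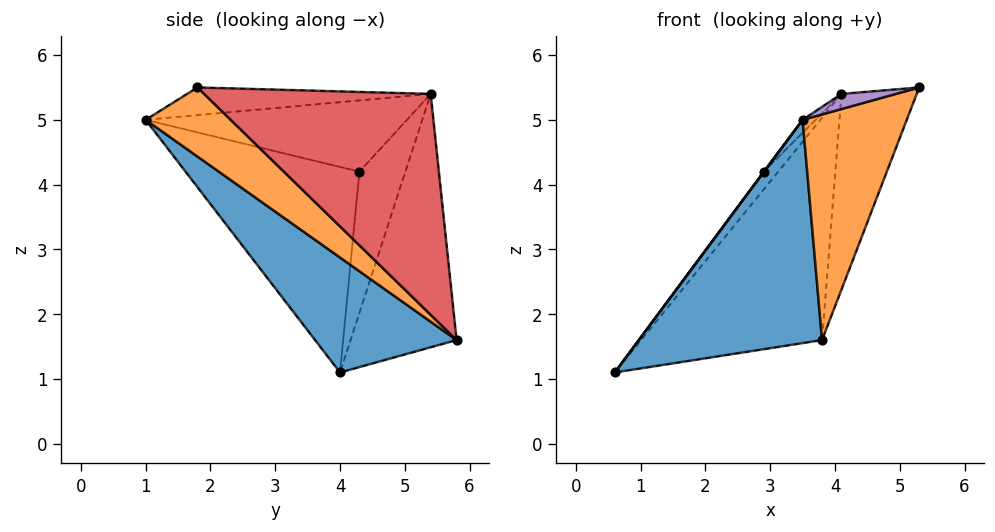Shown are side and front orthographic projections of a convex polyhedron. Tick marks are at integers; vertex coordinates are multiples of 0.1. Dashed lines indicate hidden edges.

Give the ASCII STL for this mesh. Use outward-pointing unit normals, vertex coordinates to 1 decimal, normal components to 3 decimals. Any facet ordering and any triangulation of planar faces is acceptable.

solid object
 facet normal 0.419 -0.542 -0.728
  outer loop
   vertex 3.5 1.0 5.0
   vertex 0.6 4.0 1.1
   vertex 3.8 5.8 1.6
  endloop
 endfacet
 facet normal 0.439 -0.537 -0.720
  outer loop
   vertex 3.5 1.0 5.0
   vertex 3.8 5.8 1.6
   vertex 5.3 1.8 5.5
  endloop
 endfacet
 facet normal -0.501 0.855 0.130
  outer loop
   vertex 4.1 5.4 5.4
   vertex 3.8 5.8 1.6
   vertex 0.6 4.0 1.1
  endloop
 endfacet
 facet normal 0.948 0.315 -0.042
  outer loop
   vertex 4.1 5.4 5.4
   vertex 5.3 1.8 5.5
   vertex 3.8 5.8 1.6
  endloop
 endfacet
 facet normal -0.245 -0.055 0.968
  outer loop
   vertex 4.1 5.4 5.4
   vertex 3.5 1.0 5.0
   vertex 5.3 1.8 5.5
  endloop
 endfacet
 facet normal -0.803 -0.002 0.596
  outer loop
   vertex 2.9 4.3 4.2
   vertex 0.6 4.0 1.1
   vertex 3.5 1.0 5.0
  endloop
 endfacet
 facet normal -0.789 0.248 0.562
  outer loop
   vertex 2.9 4.3 4.2
   vertex 4.1 5.4 5.4
   vertex 0.6 4.0 1.1
  endloop
 endfacet
 facet normal -0.723 0.036 0.690
  outer loop
   vertex 2.9 4.3 4.2
   vertex 3.5 1.0 5.0
   vertex 4.1 5.4 5.4
  endloop
 endfacet
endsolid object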